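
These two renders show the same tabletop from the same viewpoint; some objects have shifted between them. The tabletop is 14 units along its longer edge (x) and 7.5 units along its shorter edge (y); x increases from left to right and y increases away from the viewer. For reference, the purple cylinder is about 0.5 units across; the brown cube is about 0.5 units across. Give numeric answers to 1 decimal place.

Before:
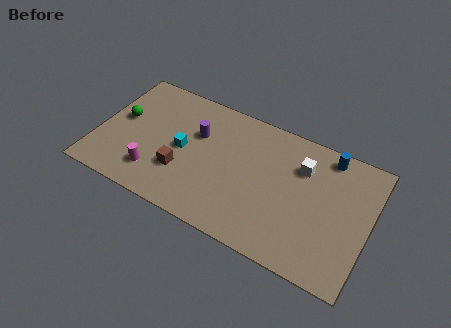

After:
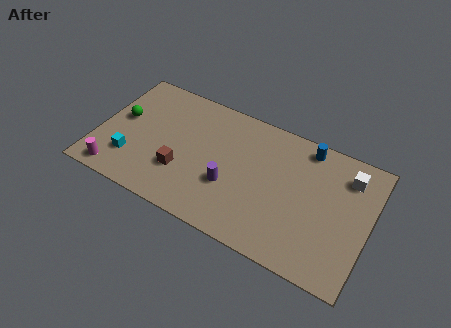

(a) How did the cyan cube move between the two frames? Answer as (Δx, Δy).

(-2.5, -1.7)

The cyan cube started near (4.4, 3.7) and ended near (1.9, 2.0).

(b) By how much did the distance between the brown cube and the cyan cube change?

+1.3

The distance was about 1.3 in the first image and 2.6 in the second, so they moved 1.3 units further apart.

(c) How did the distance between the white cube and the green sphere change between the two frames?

+2.3

They were about 9.4 units apart before and 11.7 after — 2.3 units further apart.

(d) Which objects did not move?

the brown cube and the green sphere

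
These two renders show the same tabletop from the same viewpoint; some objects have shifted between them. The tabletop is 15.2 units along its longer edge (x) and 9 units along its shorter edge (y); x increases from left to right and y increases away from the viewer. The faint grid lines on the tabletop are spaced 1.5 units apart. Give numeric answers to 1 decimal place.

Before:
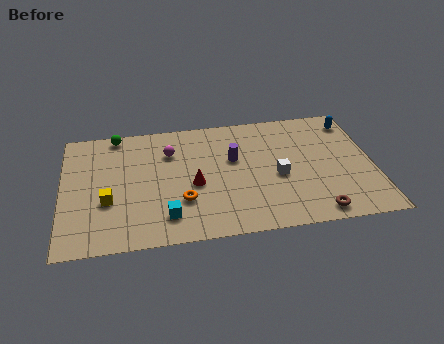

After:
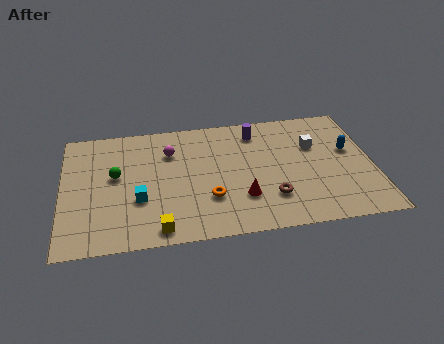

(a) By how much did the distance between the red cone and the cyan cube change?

+2.5

The distance was about 2.5 in the first image and 5.0 in the second, so they moved 2.5 units further apart.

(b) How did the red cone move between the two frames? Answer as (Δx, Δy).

(2.3, -1.3)

The red cone was at about (6.4, 3.9) and moved to about (8.7, 2.6).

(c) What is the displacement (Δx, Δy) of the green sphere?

(-0.1, -3.1)

The green sphere was at about (2.7, 8.2) and moved to about (2.6, 5.1).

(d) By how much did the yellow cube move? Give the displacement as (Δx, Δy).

(2.4, -2.3)

The yellow cube started near (2.2, 3.3) and ended near (4.6, 1.0).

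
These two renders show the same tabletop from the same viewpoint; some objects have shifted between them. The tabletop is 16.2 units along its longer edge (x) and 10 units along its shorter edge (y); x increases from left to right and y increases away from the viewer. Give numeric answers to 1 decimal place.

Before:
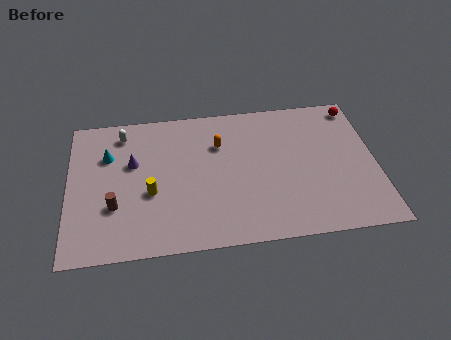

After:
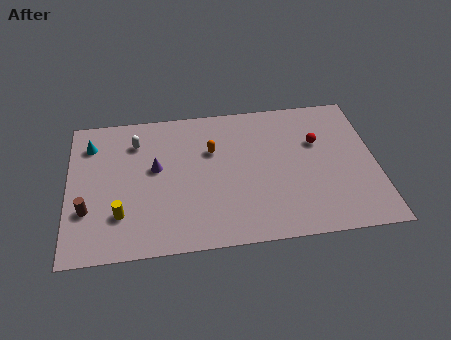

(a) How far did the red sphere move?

3.2

The red sphere was near (15.4, 8.8) before and (13.2, 6.5) after, so it travelled √(2.2² + 2.3²) ≈ 3.2 units.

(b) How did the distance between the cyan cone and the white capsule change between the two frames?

+0.7

Before: roughly 1.7 units apart; after: 2.4. That's 0.7 units further apart.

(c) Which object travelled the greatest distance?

the red sphere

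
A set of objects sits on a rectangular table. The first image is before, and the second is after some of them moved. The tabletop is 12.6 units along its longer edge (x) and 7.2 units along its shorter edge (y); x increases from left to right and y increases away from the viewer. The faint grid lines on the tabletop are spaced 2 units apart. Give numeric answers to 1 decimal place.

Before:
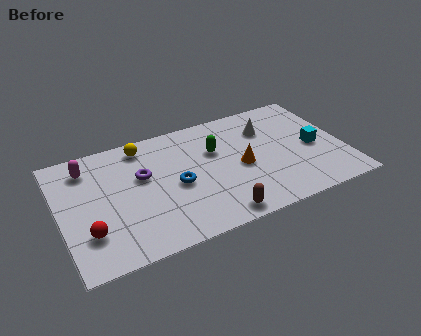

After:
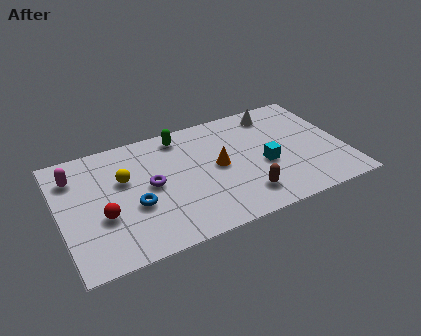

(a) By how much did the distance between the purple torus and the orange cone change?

-1.4

They were about 4.4 units apart before and 3.0 after — 1.4 units closer together.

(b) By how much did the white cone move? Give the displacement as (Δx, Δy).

(0.5, 0.9)

From the two frames, the white cone sits at roughly (9.4, 5.2) before and (9.9, 6.1) after.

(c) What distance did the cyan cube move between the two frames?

2.3

The cyan cube was near (11.3, 3.3) before and (9.0, 3.0) after, so it travelled √(2.3² + 0.3²) ≈ 2.3 units.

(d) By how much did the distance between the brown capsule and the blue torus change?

+2.0

Before: roughly 2.9 units apart; after: 4.9. That's 2.0 units further apart.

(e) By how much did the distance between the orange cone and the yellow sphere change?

-0.8

The distance was about 5.0 in the first image and 4.2 in the second, so they moved 0.8 units closer together.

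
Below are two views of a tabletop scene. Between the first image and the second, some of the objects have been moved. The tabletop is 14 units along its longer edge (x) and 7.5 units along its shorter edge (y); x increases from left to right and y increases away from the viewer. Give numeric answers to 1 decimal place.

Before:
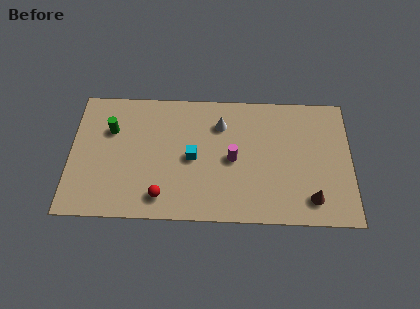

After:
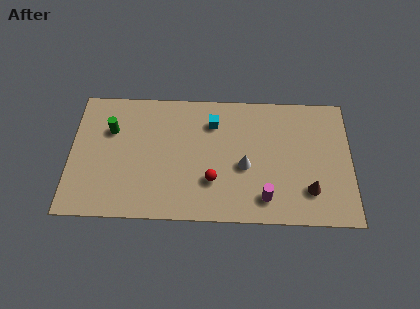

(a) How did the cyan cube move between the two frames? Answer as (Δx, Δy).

(1.0, 2.1)

The cyan cube started near (6.1, 3.6) and ended near (7.1, 5.7).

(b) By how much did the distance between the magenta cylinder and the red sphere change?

-1.4

They were about 4.2 units apart before and 2.8 after — 1.4 units closer together.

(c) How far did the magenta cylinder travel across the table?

2.7

The magenta cylinder moved from about (8.1, 3.6) to (9.7, 1.4), a distance of √(1.6² + 2.2²) ≈ 2.7.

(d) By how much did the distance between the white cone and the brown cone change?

-2.7

They were about 6.2 units apart before and 3.5 after — 2.7 units closer together.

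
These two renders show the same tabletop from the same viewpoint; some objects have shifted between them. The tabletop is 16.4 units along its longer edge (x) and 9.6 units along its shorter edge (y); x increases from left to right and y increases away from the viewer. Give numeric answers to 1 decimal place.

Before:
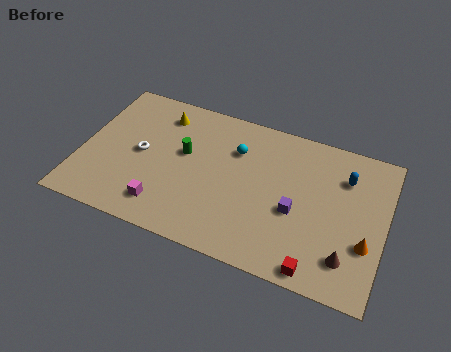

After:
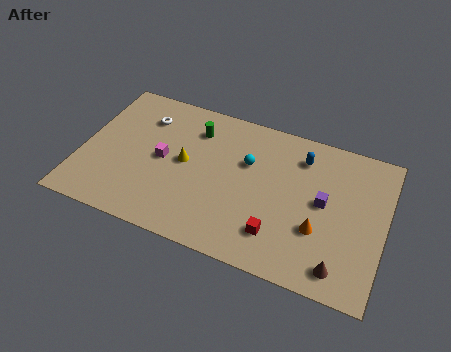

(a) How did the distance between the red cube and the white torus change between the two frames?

-1.3

Before: roughly 10.6 units apart; after: 9.3. That's 1.3 units closer together.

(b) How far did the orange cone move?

2.5

The orange cone was near (15.5, 3.3) before and (13.0, 3.3) after, so it travelled √(2.5² + 0.0²) ≈ 2.5 units.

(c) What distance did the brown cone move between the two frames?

0.8

From (14.6, 2.1) to (14.3, 1.4), the brown cone covered √(0.3² + 0.7²) ≈ 0.8 units.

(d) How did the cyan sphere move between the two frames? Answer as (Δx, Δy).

(0.7, -0.6)

The cyan sphere was at about (8.2, 6.8) and moved to about (8.9, 6.2).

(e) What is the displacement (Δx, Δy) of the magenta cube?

(-0.4, 3.0)

From the two frames, the magenta cube sits at roughly (4.8, 1.8) before and (4.4, 4.8) after.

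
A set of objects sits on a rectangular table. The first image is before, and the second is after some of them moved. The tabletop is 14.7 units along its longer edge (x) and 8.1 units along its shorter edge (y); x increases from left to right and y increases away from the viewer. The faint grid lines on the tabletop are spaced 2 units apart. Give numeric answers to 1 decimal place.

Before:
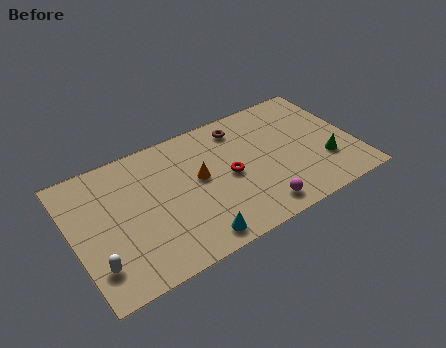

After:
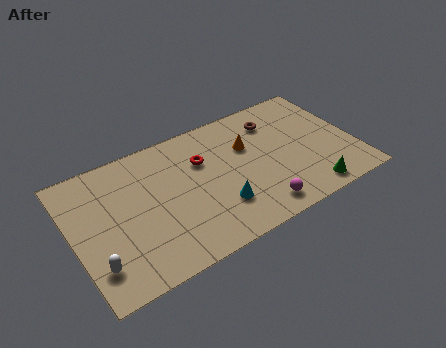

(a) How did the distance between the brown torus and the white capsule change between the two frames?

+1.4

Before: roughly 9.5 units apart; after: 10.9. That's 1.4 units further apart.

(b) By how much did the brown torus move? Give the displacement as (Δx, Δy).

(1.8, -0.4)

The brown torus started near (9.1, 6.7) and ended near (10.9, 6.3).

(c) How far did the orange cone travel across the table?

2.8

The orange cone was near (6.6, 4.5) before and (9.3, 5.3) after, so it travelled √(2.7² + 0.8²) ≈ 2.8 units.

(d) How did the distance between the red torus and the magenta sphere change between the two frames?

+2.0

The distance was about 2.9 in the first image and 4.9 in the second, so they moved 2.0 units further apart.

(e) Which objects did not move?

the white capsule and the magenta sphere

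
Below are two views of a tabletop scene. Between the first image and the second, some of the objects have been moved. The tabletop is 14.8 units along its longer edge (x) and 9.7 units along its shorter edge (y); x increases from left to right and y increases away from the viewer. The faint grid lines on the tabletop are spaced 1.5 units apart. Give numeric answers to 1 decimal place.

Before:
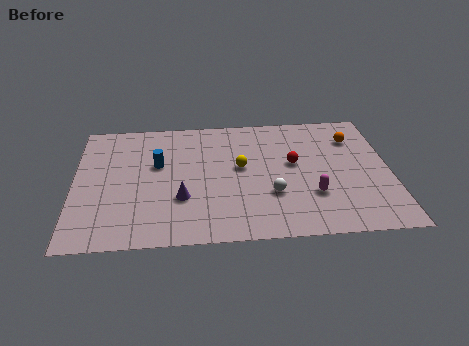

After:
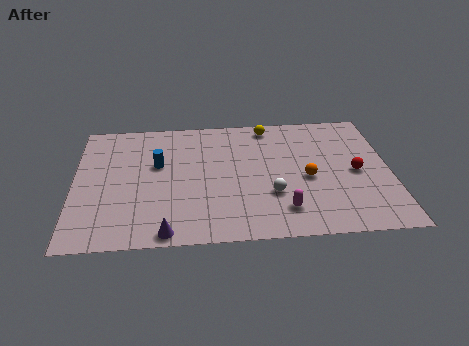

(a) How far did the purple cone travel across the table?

2.5

From (5.0, 3.2) to (4.3, 0.8), the purple cone covered √(0.7² + 2.4²) ≈ 2.5 units.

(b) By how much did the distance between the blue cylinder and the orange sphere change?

-2.2

They were about 9.4 units apart before and 7.2 after — 2.2 units closer together.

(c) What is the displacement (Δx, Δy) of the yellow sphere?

(1.4, 3.2)

The yellow sphere was at about (7.8, 5.4) and moved to about (9.2, 8.6).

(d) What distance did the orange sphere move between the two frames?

3.8

The orange sphere moved from about (13.2, 7.3) to (10.9, 4.3), a distance of √(2.3² + 3.0²) ≈ 3.8.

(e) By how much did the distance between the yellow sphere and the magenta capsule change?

+2.5

The distance was about 4.1 in the first image and 6.6 in the second, so they moved 2.5 units further apart.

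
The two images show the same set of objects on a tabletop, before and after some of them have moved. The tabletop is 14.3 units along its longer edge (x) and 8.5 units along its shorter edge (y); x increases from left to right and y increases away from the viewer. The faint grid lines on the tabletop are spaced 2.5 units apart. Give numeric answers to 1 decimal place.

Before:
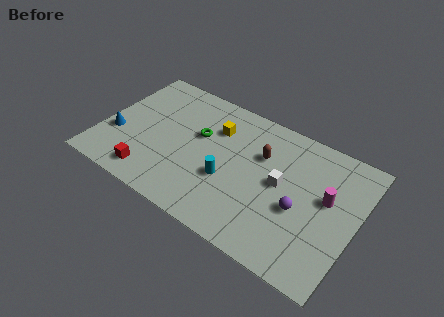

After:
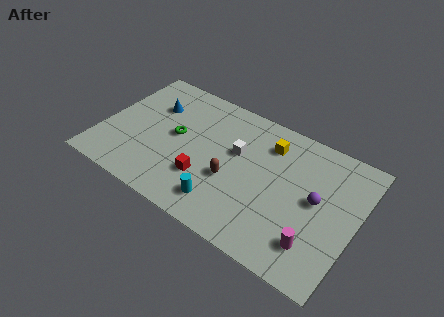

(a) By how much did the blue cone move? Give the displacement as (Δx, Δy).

(1.6, 2.9)

The blue cone started near (0.9, 3.0) and ended near (2.5, 5.9).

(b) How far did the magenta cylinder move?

3.0

The magenta cylinder moved from about (12.6, 4.9) to (12.4, 1.9), a distance of √(0.2² + 3.0²) ≈ 3.0.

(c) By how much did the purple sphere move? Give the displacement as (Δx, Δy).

(0.8, 1.0)

The purple sphere started near (11.3, 3.5) and ended near (12.1, 4.5).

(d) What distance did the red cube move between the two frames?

3.2

The red cube moved from about (3.2, 1.3) to (6.1, 2.6), a distance of √(2.9² + 1.3²) ≈ 3.2.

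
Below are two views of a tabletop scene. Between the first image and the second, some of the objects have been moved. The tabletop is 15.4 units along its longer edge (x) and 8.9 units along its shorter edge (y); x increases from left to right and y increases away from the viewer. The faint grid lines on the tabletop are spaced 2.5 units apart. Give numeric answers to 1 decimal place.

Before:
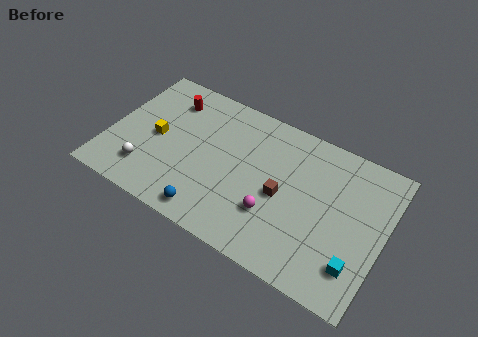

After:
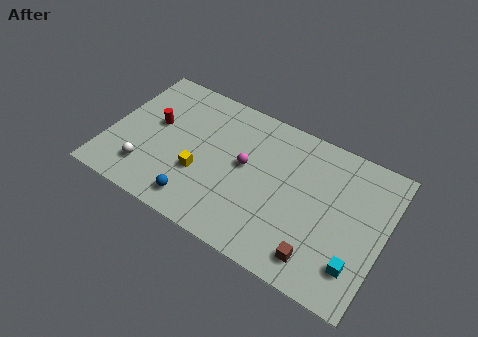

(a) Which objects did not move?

the cyan cube and the white sphere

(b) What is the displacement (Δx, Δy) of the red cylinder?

(-0.5, -1.9)

The red cylinder started near (2.9, 7.0) and ended near (2.4, 5.1).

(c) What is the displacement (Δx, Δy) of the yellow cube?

(2.7, -1.1)

The yellow cube started near (2.6, 4.3) and ended near (5.3, 3.2).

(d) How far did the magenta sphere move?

2.8

From (9.5, 2.8) to (7.6, 4.9), the magenta sphere covered √(1.9² + 2.1²) ≈ 2.8 units.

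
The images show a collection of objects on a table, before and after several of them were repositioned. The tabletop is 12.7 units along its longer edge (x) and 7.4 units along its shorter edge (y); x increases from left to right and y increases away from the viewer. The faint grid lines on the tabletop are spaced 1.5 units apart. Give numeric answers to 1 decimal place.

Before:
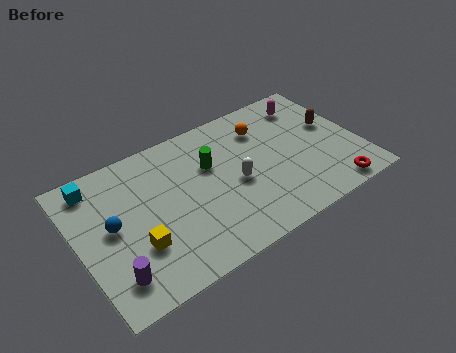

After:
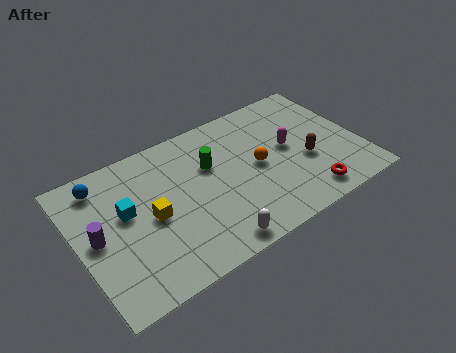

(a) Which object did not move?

the green cylinder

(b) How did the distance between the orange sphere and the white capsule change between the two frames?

+1.0

They were about 2.9 units apart before and 3.9 after — 1.0 units further apart.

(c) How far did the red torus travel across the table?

1.1

The red torus moved from about (11.0, 0.8) to (9.9, 1.1), a distance of √(1.1² + 0.3²) ≈ 1.1.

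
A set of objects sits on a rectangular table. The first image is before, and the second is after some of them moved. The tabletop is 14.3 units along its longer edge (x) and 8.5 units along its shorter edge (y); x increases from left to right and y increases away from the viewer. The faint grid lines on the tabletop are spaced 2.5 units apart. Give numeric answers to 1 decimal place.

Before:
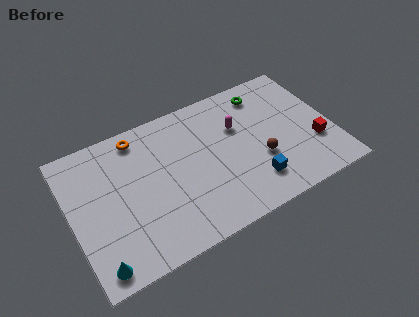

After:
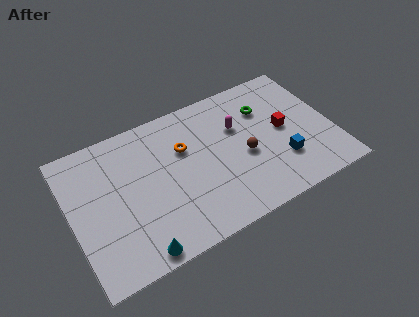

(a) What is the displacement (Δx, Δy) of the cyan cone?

(2.1, -0.2)

From the two frames, the cyan cone sits at roughly (1.0, 1.0) before and (3.1, 0.8) after.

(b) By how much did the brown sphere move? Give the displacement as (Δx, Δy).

(-0.8, 0.6)

From the two frames, the brown sphere sits at roughly (10.2, 3.1) before and (9.4, 3.7) after.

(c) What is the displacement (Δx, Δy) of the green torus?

(-0.1, -1.0)

The green torus was at about (11.0, 7.1) and moved to about (10.9, 6.1).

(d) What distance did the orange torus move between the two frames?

2.9

From (4.0, 7.4) to (6.3, 5.6), the orange torus covered √(2.3² + 1.8²) ≈ 2.9 units.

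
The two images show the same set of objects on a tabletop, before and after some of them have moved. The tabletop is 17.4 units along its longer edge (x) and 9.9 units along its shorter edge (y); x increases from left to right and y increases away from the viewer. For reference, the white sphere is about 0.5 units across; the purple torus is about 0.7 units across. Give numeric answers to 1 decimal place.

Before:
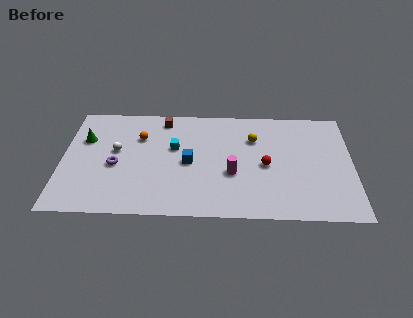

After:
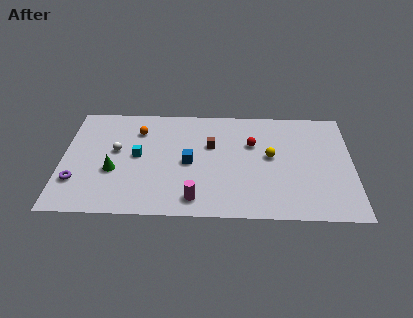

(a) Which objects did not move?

the blue cube and the white sphere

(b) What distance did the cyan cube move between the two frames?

2.3

The cyan cube moved from about (6.7, 6.0) to (4.5, 5.2), a distance of √(2.2² + 0.8²) ≈ 2.3.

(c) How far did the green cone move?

3.3

The green cone was near (1.3, 6.6) before and (3.1, 3.8) after, so it travelled √(1.8² + 2.8²) ≈ 3.3 units.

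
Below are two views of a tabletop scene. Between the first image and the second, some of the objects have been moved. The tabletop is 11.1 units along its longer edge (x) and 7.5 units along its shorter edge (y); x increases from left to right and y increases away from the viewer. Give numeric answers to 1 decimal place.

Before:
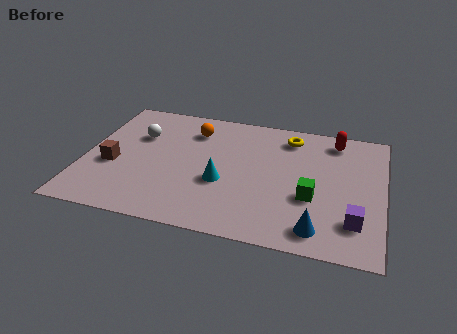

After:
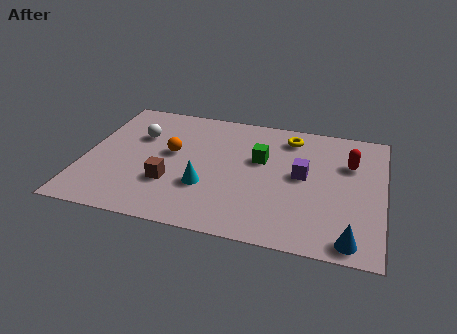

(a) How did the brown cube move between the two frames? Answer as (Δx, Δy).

(2.2, -0.6)

From the two frames, the brown cube sits at roughly (1.1, 3.0) before and (3.3, 2.4) after.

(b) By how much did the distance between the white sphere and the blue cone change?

+1.2

Before: roughly 7.9 units apart; after: 9.1. That's 1.2 units further apart.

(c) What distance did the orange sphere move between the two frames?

1.7

The orange sphere was near (3.9, 5.8) before and (3.2, 4.2) after, so it travelled √(0.7² + 1.6²) ≈ 1.7 units.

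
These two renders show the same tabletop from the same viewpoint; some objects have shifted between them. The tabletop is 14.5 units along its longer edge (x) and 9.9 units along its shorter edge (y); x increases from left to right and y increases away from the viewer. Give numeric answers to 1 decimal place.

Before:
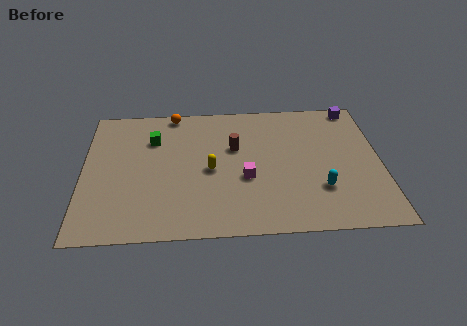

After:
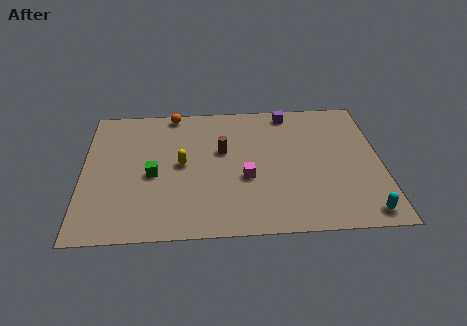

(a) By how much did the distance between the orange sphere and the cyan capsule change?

+2.7

The distance was about 9.4 in the first image and 12.1 in the second, so they moved 2.7 units further apart.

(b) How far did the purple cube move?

3.3

The purple cube was near (13.4, 9.0) before and (10.1, 8.8) after, so it travelled √(3.3² + 0.2²) ≈ 3.3 units.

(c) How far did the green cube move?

2.7

From (3.4, 7.1) to (3.4, 4.4), the green cube covered √(0.0² + 2.7²) ≈ 2.7 units.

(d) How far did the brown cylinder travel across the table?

0.6

The brown cylinder was near (7.4, 6.2) before and (6.8, 6.0) after, so it travelled √(0.6² + 0.2²) ≈ 0.6 units.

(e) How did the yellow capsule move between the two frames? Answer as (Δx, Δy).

(-1.4, 0.5)

The yellow capsule started near (6.2, 4.6) and ended near (4.8, 5.1).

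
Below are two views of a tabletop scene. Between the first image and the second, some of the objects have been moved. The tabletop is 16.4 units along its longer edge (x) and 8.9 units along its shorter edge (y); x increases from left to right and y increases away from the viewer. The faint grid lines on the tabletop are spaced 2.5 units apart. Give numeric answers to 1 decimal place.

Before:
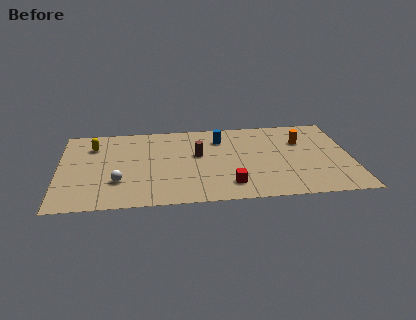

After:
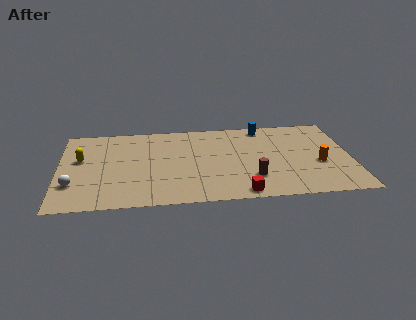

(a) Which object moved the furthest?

the brown cylinder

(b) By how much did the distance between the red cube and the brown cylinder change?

-2.1

They were about 3.8 units apart before and 1.7 after — 2.1 units closer together.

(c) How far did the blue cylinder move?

2.7

The blue cylinder was near (9.1, 6.8) before and (11.6, 7.9) after, so it travelled √(2.5² + 1.1²) ≈ 2.7 units.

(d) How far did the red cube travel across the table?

1.1

The red cube was near (9.5, 1.8) before and (10.1, 0.9) after, so it travelled √(0.6² + 0.9²) ≈ 1.1 units.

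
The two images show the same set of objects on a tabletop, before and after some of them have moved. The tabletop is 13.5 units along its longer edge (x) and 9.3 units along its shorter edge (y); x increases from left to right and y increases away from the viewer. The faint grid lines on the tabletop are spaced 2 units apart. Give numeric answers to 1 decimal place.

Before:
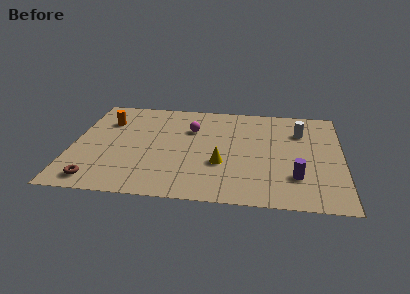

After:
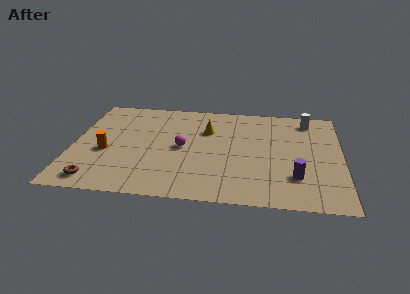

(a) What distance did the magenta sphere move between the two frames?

1.8

The magenta sphere moved from about (5.9, 6.4) to (5.5, 4.6), a distance of √(0.4² + 1.8²) ≈ 1.8.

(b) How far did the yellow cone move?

3.2

From (7.5, 3.3) to (6.7, 6.4), the yellow cone covered √(0.8² + 3.1²) ≈ 3.2 units.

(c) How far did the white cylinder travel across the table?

1.3

The white cylinder moved from about (11.4, 6.7) to (11.8, 7.9), a distance of √(0.4² + 1.2²) ≈ 1.3.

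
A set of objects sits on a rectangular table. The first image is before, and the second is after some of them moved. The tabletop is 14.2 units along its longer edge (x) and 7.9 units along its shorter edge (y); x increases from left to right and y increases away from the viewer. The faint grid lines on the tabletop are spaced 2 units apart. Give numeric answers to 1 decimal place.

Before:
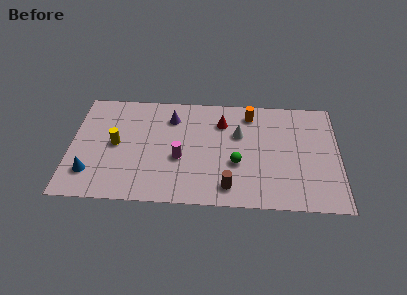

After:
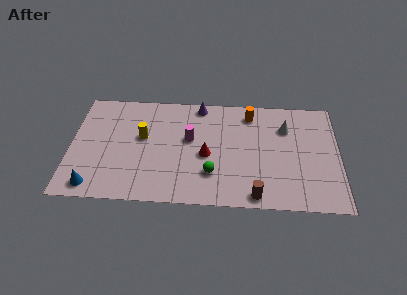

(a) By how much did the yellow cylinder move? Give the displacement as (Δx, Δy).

(1.4, 0.6)

The yellow cylinder was at about (2.4, 4.0) and moved to about (3.8, 4.6).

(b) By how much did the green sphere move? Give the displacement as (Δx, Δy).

(-1.3, -0.8)

The green sphere started near (8.8, 3.0) and ended near (7.5, 2.2).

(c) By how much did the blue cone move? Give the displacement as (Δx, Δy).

(0.2, -0.9)

The blue cone started near (1.1, 1.9) and ended near (1.3, 1.0).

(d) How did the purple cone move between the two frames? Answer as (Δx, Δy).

(1.5, 1.0)

From the two frames, the purple cone sits at roughly (5.3, 6.1) before and (6.8, 7.1) after.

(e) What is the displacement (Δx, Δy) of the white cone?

(2.5, 0.6)

From the two frames, the white cone sits at roughly (8.9, 5.1) before and (11.4, 5.7) after.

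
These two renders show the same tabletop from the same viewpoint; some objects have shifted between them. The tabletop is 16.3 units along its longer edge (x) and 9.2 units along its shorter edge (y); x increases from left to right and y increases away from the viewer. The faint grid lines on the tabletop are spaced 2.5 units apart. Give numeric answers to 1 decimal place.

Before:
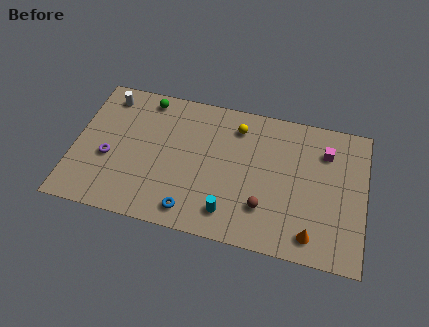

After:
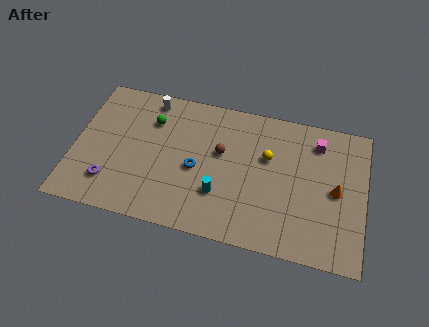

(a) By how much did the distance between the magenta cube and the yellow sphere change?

-1.9

The distance was about 5.0 in the first image and 3.1 in the second, so they moved 1.9 units closer together.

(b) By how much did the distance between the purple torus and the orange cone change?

+1.0

Before: roughly 11.7 units apart; after: 12.7. That's 1.0 units further apart.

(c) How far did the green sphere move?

1.5

From (3.8, 8.1) to (4.2, 6.7), the green sphere covered √(0.4² + 1.4²) ≈ 1.5 units.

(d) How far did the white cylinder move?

2.4

The white cylinder was near (1.6, 7.8) before and (4.0, 8.1) after, so it travelled √(2.4² + 0.3²) ≈ 2.4 units.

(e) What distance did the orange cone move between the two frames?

3.3

The orange cone moved from about (13.5, 1.4) to (14.7, 4.5), a distance of √(1.2² + 3.1²) ≈ 3.3.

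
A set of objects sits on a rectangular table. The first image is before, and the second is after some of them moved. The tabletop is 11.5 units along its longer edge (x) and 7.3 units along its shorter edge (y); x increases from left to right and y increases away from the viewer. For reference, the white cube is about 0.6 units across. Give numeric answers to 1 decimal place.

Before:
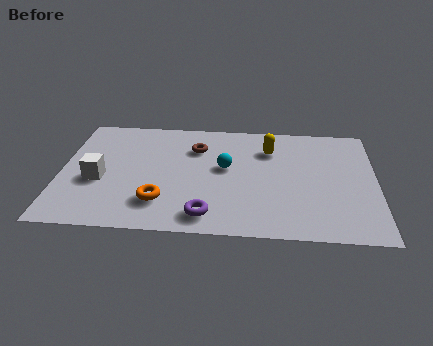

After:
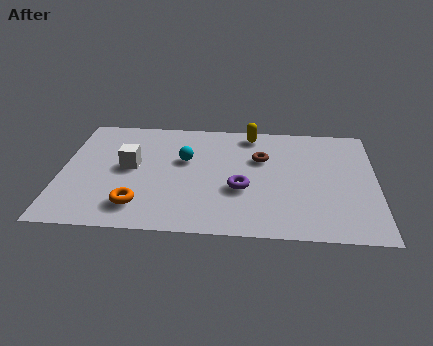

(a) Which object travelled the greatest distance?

the brown torus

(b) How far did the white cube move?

1.4

The white cube moved from about (1.4, 3.0) to (2.5, 3.9), a distance of √(1.1² + 0.9²) ≈ 1.4.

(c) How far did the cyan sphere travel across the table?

1.6

The cyan sphere moved from about (6.0, 4.1) to (4.5, 4.5), a distance of √(1.5² + 0.4²) ≈ 1.6.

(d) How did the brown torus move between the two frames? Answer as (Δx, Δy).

(2.4, -0.5)

From the two frames, the brown torus sits at roughly (4.9, 5.3) before and (7.3, 4.8) after.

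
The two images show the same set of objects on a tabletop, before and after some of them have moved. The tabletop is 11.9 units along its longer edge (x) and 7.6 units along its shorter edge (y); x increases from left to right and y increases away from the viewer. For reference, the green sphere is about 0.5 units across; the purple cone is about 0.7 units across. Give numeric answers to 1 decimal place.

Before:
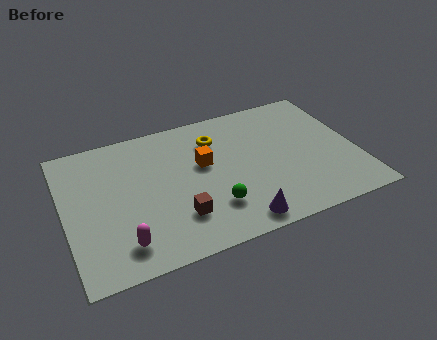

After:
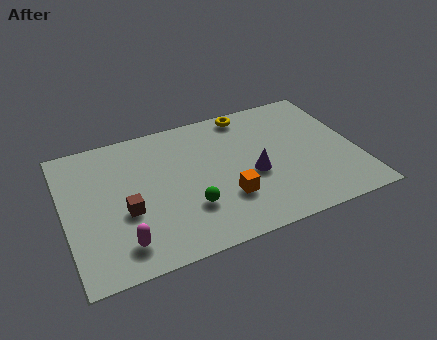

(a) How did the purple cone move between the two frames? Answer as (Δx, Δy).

(0.9, 2.3)

From the two frames, the purple cone sits at roughly (6.7, 0.9) before and (7.6, 3.2) after.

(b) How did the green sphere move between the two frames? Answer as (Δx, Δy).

(-0.9, 0.3)

The green sphere started near (5.8, 2.0) and ended near (4.9, 2.3).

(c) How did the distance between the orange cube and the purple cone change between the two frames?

-2.2

Before: roughly 3.7 units apart; after: 1.5. That's 2.2 units closer together.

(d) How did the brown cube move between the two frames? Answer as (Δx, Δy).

(-2.0, 1.0)

The brown cube was at about (4.4, 2.0) and moved to about (2.4, 3.0).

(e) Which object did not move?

the magenta capsule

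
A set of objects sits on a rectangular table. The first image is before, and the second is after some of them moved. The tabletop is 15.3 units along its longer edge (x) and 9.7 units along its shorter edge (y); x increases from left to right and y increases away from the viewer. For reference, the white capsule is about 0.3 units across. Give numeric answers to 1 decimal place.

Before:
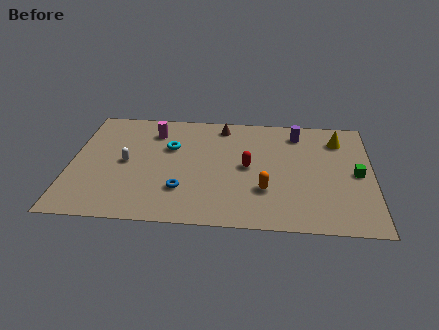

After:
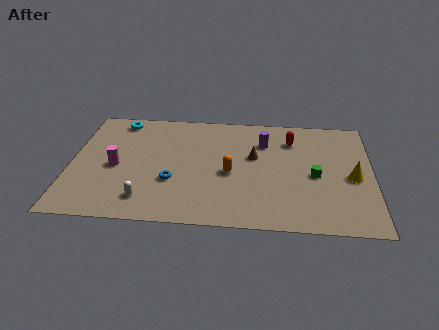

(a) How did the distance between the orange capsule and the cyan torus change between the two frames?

+1.3

The distance was about 5.9 in the first image and 7.2 in the second, so they moved 1.3 units further apart.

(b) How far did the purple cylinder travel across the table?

1.9

The purple cylinder was near (11.5, 8.0) before and (9.8, 7.1) after, so it travelled √(1.7² + 0.9²) ≈ 1.9 units.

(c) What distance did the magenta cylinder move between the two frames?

3.7

The magenta cylinder moved from about (4.1, 7.6) to (2.3, 4.4), a distance of √(1.8² + 3.2²) ≈ 3.7.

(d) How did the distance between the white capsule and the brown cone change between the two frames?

+0.7

Before: roughly 6.0 units apart; after: 6.7. That's 0.7 units further apart.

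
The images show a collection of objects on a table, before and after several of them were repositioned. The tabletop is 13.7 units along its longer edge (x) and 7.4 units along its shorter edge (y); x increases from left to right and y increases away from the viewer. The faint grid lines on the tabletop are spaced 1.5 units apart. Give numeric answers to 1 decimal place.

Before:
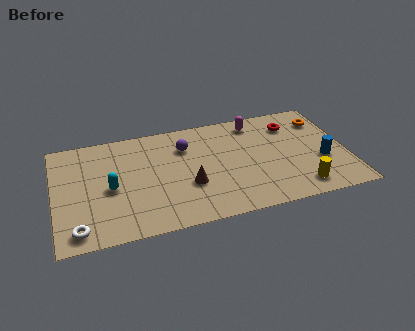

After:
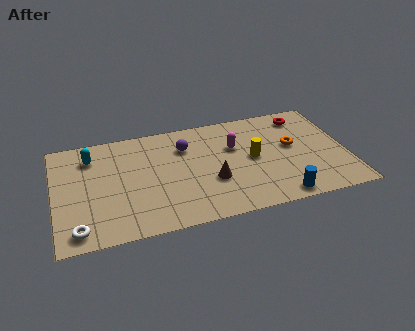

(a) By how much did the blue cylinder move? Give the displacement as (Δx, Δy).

(-2.2, -2.0)

The blue cylinder was at about (12.5, 2.8) and moved to about (10.3, 0.8).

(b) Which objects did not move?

the purple sphere and the white torus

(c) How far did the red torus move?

0.8

The red torus moved from about (11.3, 5.7) to (11.9, 6.2), a distance of √(0.6² + 0.5²) ≈ 0.8.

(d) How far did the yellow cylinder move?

3.3

The yellow cylinder moved from about (11.3, 1.2) to (9.3, 3.8), a distance of √(2.0² + 2.6²) ≈ 3.3.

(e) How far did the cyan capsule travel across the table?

2.5

From (2.6, 3.4) to (1.8, 5.8), the cyan capsule covered √(0.8² + 2.4²) ≈ 2.5 units.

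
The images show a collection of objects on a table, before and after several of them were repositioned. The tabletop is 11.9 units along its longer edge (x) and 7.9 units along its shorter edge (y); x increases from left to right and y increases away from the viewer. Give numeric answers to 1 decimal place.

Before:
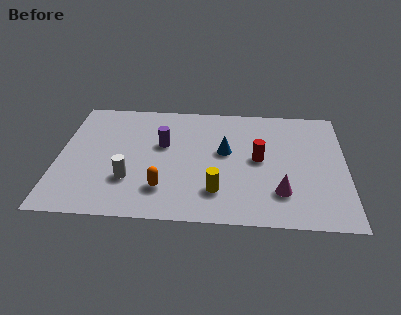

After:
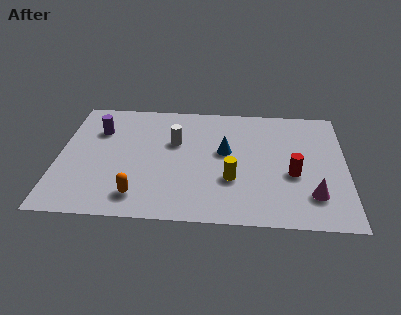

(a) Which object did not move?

the blue cone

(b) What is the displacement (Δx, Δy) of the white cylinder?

(1.8, 2.6)

The white cylinder started near (3.0, 2.4) and ended near (4.8, 5.0).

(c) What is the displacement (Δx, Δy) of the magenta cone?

(1.3, -0.1)

The magenta cone started near (9.2, 2.0) and ended near (10.5, 1.9).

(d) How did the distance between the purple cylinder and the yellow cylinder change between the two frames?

+2.6

Before: roughly 3.7 units apart; after: 6.3. That's 2.6 units further apart.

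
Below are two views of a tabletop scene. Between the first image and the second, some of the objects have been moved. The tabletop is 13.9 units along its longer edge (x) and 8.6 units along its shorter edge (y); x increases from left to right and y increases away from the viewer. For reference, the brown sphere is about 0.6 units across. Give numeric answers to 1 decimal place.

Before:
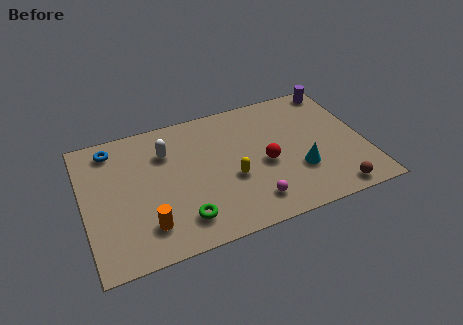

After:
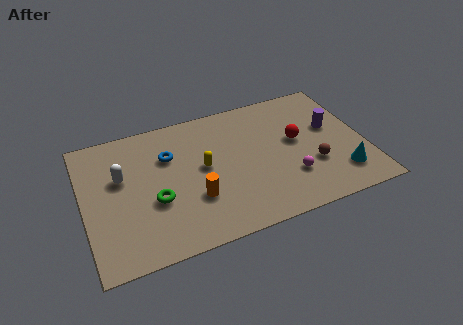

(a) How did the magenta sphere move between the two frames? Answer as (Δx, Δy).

(2.0, 0.9)

From the two frames, the magenta sphere sits at roughly (8.0, 1.6) before and (10.0, 2.5) after.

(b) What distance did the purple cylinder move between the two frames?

2.7

The purple cylinder was near (13.0, 7.7) before and (12.4, 5.1) after, so it travelled √(0.6² + 2.6²) ≈ 2.7 units.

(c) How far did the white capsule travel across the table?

2.5

The white capsule was near (4.2, 6.2) before and (1.9, 5.3) after, so it travelled √(2.3² + 0.9²) ≈ 2.5 units.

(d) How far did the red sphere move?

2.0

The red sphere was near (8.9, 3.8) before and (10.6, 4.8) after, so it travelled √(1.7² + 1.0²) ≈ 2.0 units.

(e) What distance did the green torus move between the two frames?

2.0

The green torus was near (4.6, 1.7) before and (3.4, 3.3) after, so it travelled √(1.2² + 1.6²) ≈ 2.0 units.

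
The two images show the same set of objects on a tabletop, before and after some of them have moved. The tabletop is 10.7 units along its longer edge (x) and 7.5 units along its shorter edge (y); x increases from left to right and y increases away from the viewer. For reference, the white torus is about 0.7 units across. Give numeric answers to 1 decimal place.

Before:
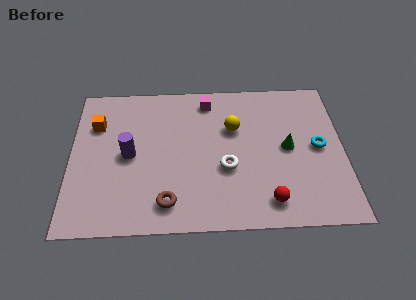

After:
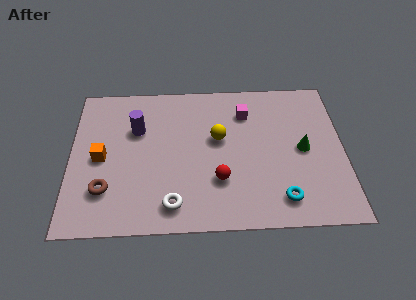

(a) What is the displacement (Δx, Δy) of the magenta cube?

(1.5, -0.7)

The magenta cube was at about (5.4, 6.4) and moved to about (6.9, 5.7).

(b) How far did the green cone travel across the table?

0.6

The green cone moved from about (8.5, 3.8) to (9.1, 3.7), a distance of √(0.6² + 0.1²) ≈ 0.6.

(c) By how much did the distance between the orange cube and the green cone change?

+0.3

They were about 7.6 units apart before and 7.9 after — 0.3 units further apart.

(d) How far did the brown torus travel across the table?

2.5

The brown torus was near (3.8, 1.3) before and (1.4, 2.0) after, so it travelled √(2.4² + 0.7²) ≈ 2.5 units.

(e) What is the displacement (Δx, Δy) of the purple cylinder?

(0.3, 1.3)

The purple cylinder was at about (2.3, 3.7) and moved to about (2.6, 5.0).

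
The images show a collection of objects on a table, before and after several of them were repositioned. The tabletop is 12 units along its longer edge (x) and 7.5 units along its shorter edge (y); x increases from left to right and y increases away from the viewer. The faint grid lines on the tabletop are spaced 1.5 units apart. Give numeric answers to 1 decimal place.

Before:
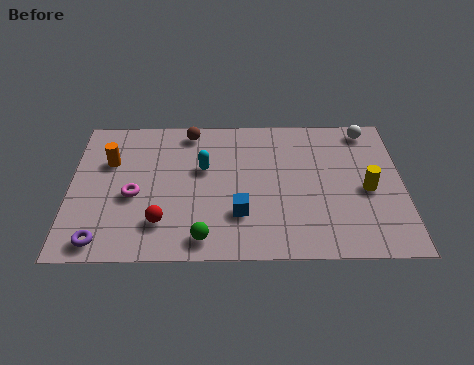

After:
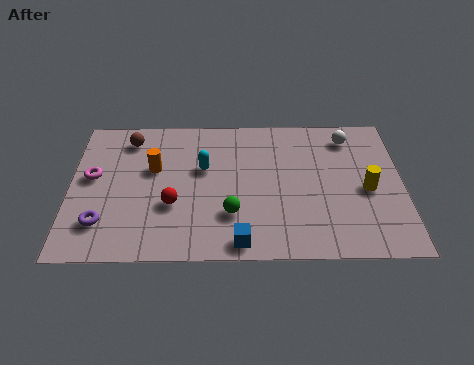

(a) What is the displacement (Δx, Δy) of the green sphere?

(1.0, 1.2)

The green sphere started near (4.8, 1.0) and ended near (5.8, 2.2).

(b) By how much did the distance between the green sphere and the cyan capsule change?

-1.0

The distance was about 3.6 in the first image and 2.6 in the second, so they moved 1.0 units closer together.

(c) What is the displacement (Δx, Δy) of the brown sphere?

(-2.2, -0.4)

The brown sphere was at about (4.3, 6.6) and moved to about (2.1, 6.2).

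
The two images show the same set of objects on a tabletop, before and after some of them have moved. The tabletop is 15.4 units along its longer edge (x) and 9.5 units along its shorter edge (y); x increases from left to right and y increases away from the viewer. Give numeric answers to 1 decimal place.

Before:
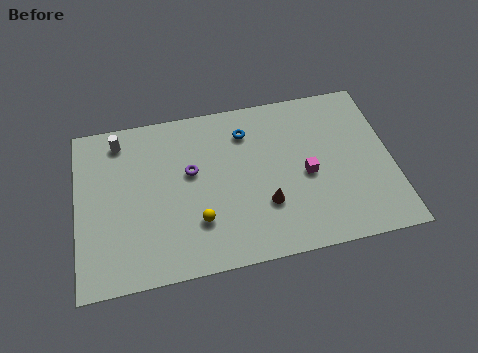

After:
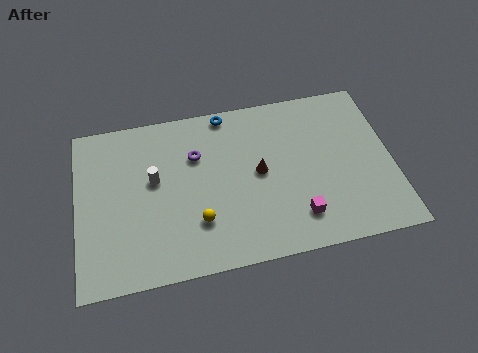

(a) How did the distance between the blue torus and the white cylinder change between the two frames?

-1.3

Before: roughly 6.2 units apart; after: 4.9. That's 1.3 units closer together.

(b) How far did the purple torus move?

0.9

From (5.6, 5.6) to (5.9, 6.5), the purple torus covered √(0.3² + 0.9²) ≈ 0.9 units.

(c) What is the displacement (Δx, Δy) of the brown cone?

(-0.2, 1.9)

The brown cone started near (9.1, 3.0) and ended near (8.9, 4.9).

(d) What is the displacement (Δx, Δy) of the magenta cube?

(-0.6, -2.3)

The magenta cube started near (11.2, 4.3) and ended near (10.6, 2.0).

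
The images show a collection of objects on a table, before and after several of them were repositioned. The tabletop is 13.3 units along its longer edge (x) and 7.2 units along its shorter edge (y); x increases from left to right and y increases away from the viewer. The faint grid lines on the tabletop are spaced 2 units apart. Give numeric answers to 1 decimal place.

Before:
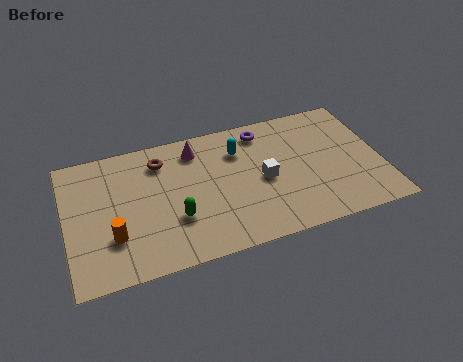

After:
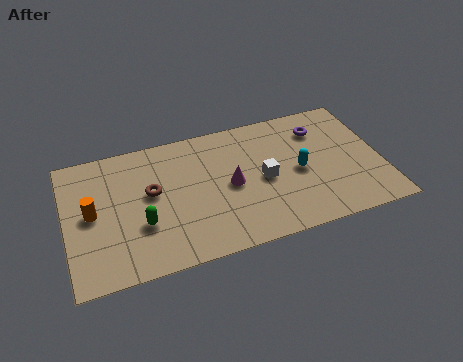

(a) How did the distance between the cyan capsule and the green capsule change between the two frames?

+2.7

They were about 4.1 units apart before and 6.8 after — 2.7 units further apart.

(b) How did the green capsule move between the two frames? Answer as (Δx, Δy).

(-1.4, 0.1)

From the two frames, the green capsule sits at roughly (4.5, 2.4) before and (3.1, 2.5) after.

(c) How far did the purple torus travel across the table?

2.5

From (8.5, 6.1) to (10.9, 5.5), the purple torus covered √(2.4² + 0.6²) ≈ 2.5 units.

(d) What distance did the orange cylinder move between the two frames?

1.7

The orange cylinder moved from about (1.9, 2.2) to (1.1, 3.7), a distance of √(0.8² + 1.5²) ≈ 1.7.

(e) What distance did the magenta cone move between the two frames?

2.7

From (5.6, 5.9) to (6.9, 3.5), the magenta cone covered √(1.3² + 2.4²) ≈ 2.7 units.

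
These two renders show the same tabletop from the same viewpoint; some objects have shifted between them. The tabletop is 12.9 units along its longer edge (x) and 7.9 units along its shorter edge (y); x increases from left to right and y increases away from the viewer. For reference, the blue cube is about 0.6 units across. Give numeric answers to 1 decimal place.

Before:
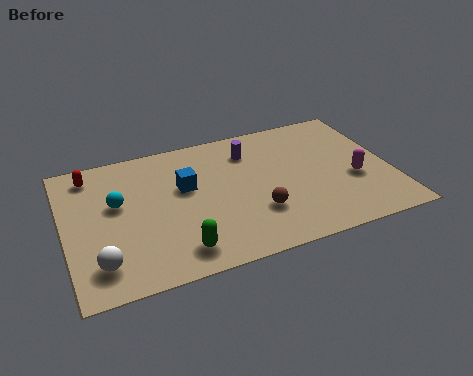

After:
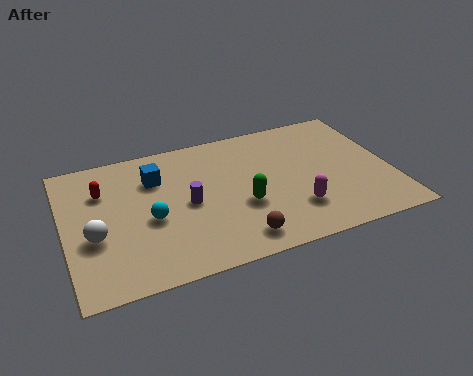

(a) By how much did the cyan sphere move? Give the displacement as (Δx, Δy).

(1.2, -1.3)

The cyan sphere started near (2.1, 4.7) and ended near (3.3, 3.4).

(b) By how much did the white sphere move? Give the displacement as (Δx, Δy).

(-0.1, 1.5)

From the two frames, the white sphere sits at roughly (1.2, 1.6) before and (1.1, 3.1) after.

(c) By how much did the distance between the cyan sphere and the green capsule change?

-0.4

Before: roughly 4.0 units apart; after: 3.6. That's 0.4 units closer together.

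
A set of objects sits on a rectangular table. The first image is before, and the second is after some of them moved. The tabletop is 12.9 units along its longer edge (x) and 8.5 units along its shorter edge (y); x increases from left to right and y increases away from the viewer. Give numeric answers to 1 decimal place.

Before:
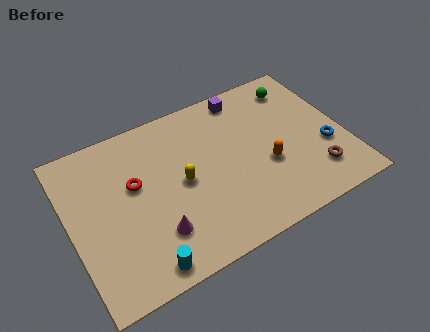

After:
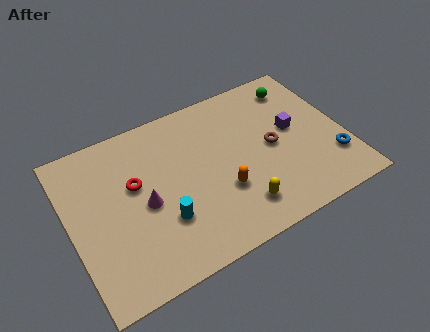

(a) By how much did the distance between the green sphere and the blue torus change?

+0.8

They were about 4.0 units apart before and 4.8 after — 0.8 units further apart.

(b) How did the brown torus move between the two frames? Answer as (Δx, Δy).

(-1.7, 2.3)

The brown torus was at about (11.2, 1.9) and moved to about (9.5, 4.2).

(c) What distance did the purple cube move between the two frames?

3.4

From (8.7, 7.5) to (10.6, 4.7), the purple cube covered √(1.9² + 2.8²) ≈ 3.4 units.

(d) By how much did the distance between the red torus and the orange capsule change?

-1.9

Before: roughly 6.3 units apart; after: 4.4. That's 1.9 units closer together.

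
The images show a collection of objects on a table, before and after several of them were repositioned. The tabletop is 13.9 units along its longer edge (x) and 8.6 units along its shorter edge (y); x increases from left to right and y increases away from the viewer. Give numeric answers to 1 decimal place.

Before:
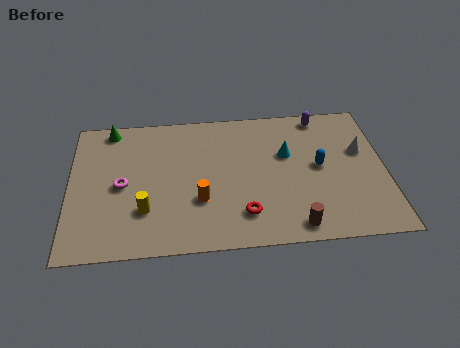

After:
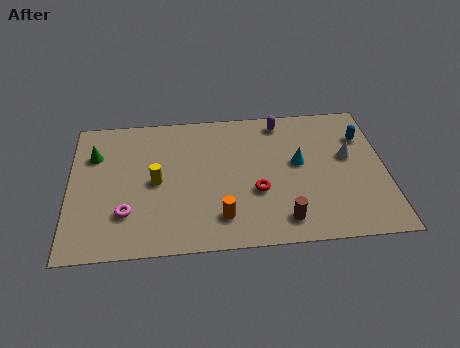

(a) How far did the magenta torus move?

1.7

The magenta torus was near (2.3, 4.1) before and (2.5, 2.4) after, so it travelled √(0.2² + 1.7²) ≈ 1.7 units.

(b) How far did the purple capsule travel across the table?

1.8

From (11.2, 7.7) to (9.4, 7.5), the purple capsule covered √(1.8² + 0.2²) ≈ 1.8 units.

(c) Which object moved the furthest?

the blue capsule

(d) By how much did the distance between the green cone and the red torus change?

-0.5

They were about 8.2 units apart before and 7.7 after — 0.5 units closer together.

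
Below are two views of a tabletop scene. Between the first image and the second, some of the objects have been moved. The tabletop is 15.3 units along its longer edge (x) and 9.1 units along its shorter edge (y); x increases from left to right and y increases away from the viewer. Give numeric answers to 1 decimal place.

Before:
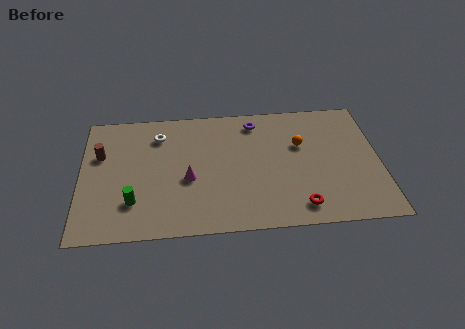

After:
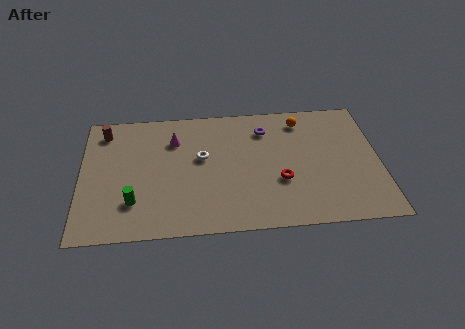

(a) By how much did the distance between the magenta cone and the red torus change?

+0.3

The distance was about 6.1 in the first image and 6.4 in the second, so they moved 0.3 units further apart.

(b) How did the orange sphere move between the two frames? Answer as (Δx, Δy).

(0.1, 1.8)

The orange sphere was at about (11.3, 5.8) and moved to about (11.4, 7.6).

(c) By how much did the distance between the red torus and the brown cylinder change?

-1.1

Before: roughly 11.1 units apart; after: 10.0. That's 1.1 units closer together.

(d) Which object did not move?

the green cylinder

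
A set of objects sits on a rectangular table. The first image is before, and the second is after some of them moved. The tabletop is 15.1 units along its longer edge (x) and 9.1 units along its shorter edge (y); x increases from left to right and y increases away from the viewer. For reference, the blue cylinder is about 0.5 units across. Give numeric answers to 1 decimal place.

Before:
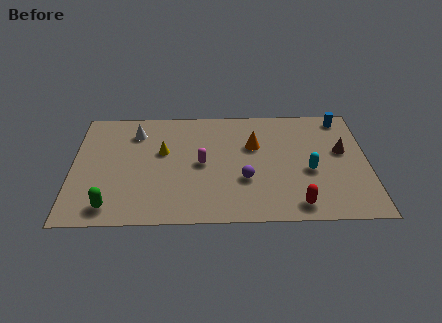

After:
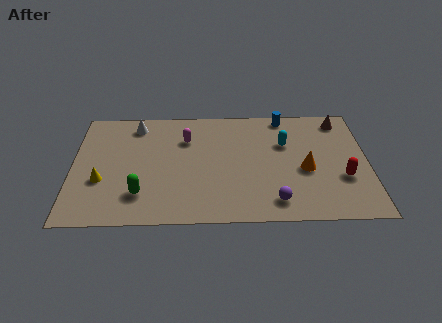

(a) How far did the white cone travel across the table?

0.6

From (3.2, 7.1) to (3.2, 7.7), the white cone covered √(0.0² + 0.6²) ≈ 0.6 units.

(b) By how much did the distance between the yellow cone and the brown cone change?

+3.9

They were about 9.2 units apart before and 13.1 after — 3.9 units further apart.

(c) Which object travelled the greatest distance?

the yellow cone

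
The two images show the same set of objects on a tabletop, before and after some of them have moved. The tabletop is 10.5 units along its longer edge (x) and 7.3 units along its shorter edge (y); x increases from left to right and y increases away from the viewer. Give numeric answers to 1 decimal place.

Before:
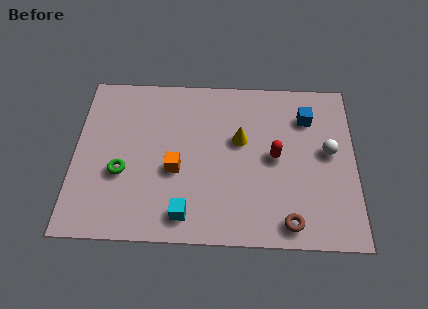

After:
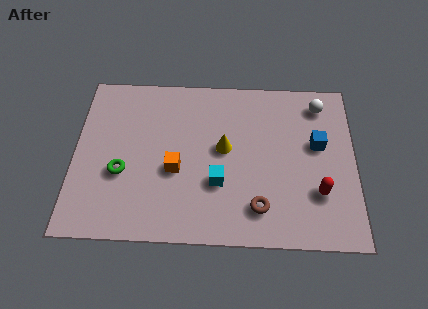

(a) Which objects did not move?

the green torus and the orange cube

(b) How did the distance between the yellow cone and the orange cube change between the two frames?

-0.7

The distance was about 2.8 in the first image and 2.1 in the second, so they moved 0.7 units closer together.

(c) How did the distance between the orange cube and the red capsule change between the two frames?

+1.6

They were about 3.8 units apart before and 5.4 after — 1.6 units further apart.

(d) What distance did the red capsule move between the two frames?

2.2

From (7.5, 3.7) to (9.1, 2.2), the red capsule covered √(1.6² + 1.5²) ≈ 2.2 units.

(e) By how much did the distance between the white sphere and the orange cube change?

+0.4

They were about 5.8 units apart before and 6.2 after — 0.4 units further apart.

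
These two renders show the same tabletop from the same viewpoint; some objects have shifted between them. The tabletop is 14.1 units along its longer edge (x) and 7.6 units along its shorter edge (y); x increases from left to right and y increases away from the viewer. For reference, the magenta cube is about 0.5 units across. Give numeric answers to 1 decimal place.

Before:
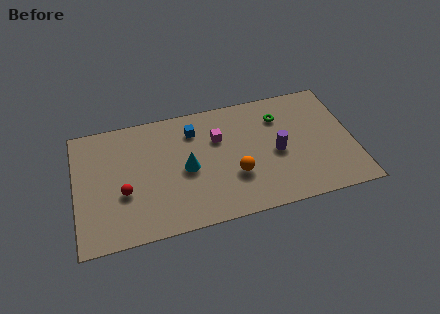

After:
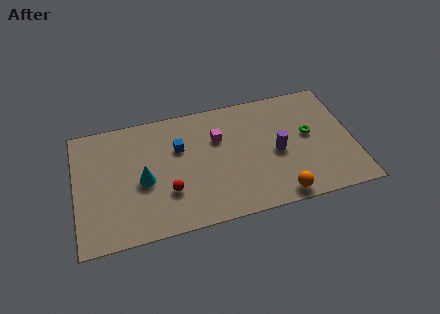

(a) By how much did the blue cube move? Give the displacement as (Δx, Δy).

(-0.8, -0.9)

The blue cube started near (6.1, 5.9) and ended near (5.3, 5.0).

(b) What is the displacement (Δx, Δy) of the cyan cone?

(-2.2, -0.2)

From the two frames, the cyan cone sits at roughly (5.6, 3.6) before and (3.4, 3.4) after.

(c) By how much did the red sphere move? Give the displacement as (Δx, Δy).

(2.2, -0.5)

From the two frames, the red sphere sits at roughly (2.4, 2.9) before and (4.6, 2.4) after.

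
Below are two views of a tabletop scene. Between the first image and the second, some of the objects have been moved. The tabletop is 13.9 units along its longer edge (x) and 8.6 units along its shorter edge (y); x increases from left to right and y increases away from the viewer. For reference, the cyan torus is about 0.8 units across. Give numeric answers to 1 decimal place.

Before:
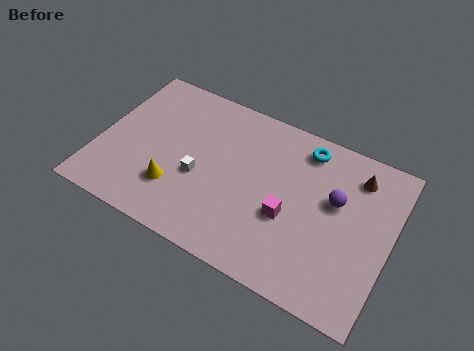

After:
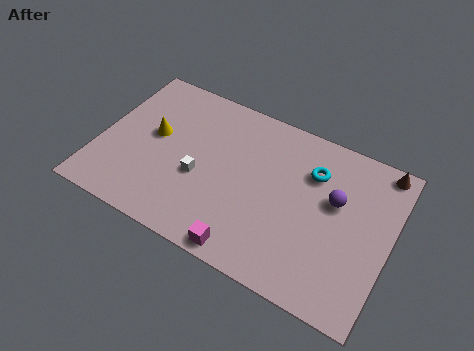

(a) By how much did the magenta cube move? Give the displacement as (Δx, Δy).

(-1.6, -2.6)

The magenta cube was at about (9.2, 3.4) and moved to about (7.6, 0.8).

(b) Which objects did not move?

the purple sphere and the white cube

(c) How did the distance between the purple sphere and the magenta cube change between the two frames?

+3.0

Before: roughly 2.7 units apart; after: 5.7. That's 3.0 units further apart.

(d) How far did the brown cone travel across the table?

1.4

The brown cone was near (12.0, 6.9) before and (13.1, 7.8) after, so it travelled √(1.1² + 0.9²) ≈ 1.4 units.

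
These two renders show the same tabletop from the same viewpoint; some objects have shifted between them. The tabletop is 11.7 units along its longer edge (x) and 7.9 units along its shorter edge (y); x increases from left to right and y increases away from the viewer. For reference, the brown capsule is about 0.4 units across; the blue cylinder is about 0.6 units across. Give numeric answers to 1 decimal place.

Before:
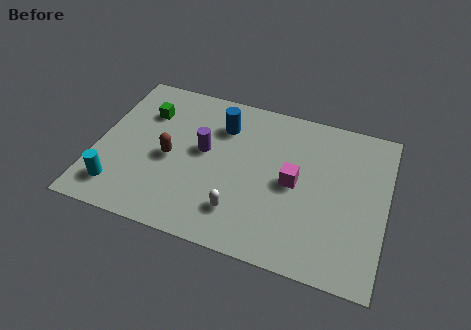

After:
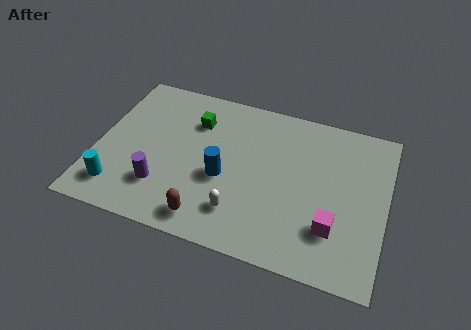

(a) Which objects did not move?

the white capsule and the cyan cylinder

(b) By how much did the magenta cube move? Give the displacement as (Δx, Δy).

(1.7, -1.7)

The magenta cube started near (8.0, 3.9) and ended near (9.7, 2.2).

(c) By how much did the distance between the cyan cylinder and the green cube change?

+0.8

The distance was about 4.3 in the first image and 5.1 in the second, so they moved 0.8 units further apart.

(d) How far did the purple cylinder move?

2.7

The purple cylinder was near (4.3, 4.4) before and (2.8, 2.1) after, so it travelled √(1.5² + 2.3²) ≈ 2.7 units.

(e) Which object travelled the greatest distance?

the brown capsule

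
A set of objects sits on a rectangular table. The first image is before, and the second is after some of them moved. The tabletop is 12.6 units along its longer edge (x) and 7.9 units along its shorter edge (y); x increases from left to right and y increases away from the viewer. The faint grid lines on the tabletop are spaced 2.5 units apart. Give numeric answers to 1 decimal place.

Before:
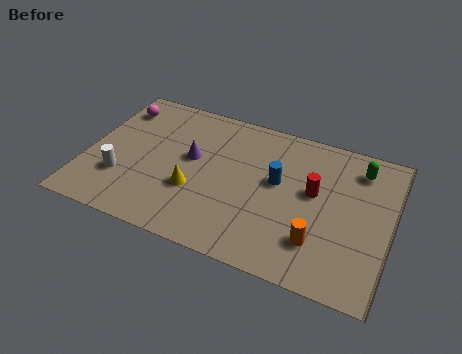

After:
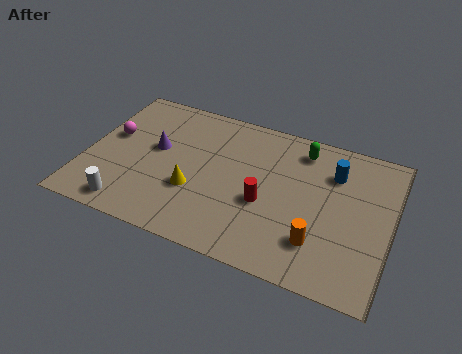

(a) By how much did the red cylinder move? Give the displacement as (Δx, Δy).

(-1.9, -1.3)

From the two frames, the red cylinder sits at roughly (9.4, 4.5) before and (7.5, 3.2) after.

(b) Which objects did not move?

the yellow cone and the orange cylinder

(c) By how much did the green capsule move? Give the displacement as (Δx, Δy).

(-2.4, 0.2)

The green capsule was at about (11.1, 6.4) and moved to about (8.7, 6.6).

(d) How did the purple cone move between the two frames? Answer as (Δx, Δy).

(-1.5, 0.0)

From the two frames, the purple cone sits at roughly (4.3, 4.5) before and (2.8, 4.5) after.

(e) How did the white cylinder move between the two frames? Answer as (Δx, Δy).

(0.5, -1.4)

The white cylinder started near (1.6, 2.4) and ended near (2.1, 1.0).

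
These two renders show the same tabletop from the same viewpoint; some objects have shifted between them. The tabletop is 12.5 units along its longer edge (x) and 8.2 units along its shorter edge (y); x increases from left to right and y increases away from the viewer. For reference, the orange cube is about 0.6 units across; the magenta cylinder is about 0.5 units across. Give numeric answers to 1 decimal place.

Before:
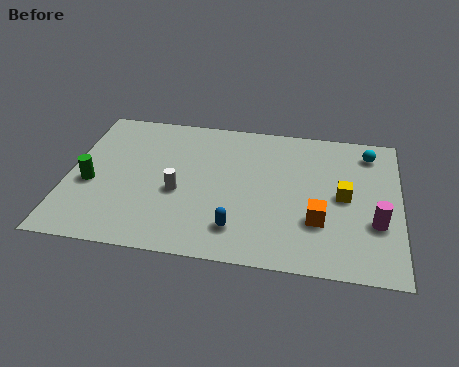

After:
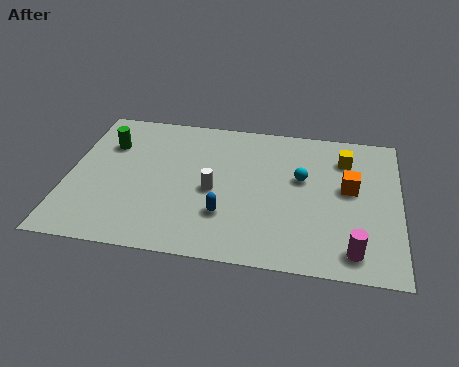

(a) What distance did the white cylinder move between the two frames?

1.3

The white cylinder moved from about (4.2, 3.4) to (5.5, 3.7), a distance of √(1.3² + 0.3²) ≈ 1.3.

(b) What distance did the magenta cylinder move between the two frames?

1.8

The magenta cylinder moved from about (11.6, 2.8) to (10.8, 1.2), a distance of √(0.8² + 1.6²) ≈ 1.8.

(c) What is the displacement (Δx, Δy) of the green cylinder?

(0.5, 2.4)

The green cylinder was at about (0.9, 3.4) and moved to about (1.4, 5.8).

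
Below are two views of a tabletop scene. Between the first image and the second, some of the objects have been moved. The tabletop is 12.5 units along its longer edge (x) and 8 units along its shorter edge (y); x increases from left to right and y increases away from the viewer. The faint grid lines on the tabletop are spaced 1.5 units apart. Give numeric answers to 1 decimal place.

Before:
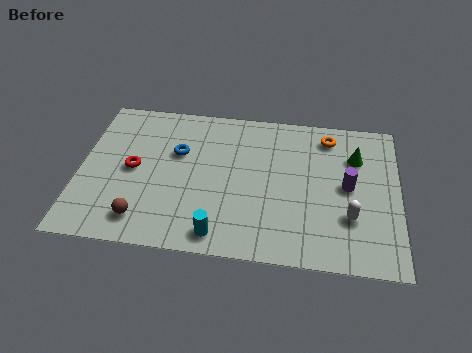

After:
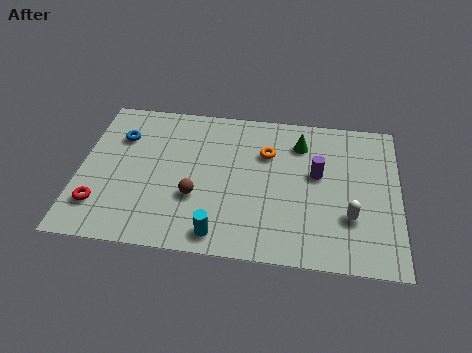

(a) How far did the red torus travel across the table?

2.4

The red torus moved from about (2.1, 4.0) to (0.9, 1.9), a distance of √(1.2² + 2.1²) ≈ 2.4.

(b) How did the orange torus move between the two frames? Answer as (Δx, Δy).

(-2.4, -1.2)

The orange torus started near (9.7, 6.7) and ended near (7.3, 5.5).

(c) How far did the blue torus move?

2.4

The blue torus moved from about (3.8, 5.1) to (1.5, 5.7), a distance of √(2.3² + 0.6²) ≈ 2.4.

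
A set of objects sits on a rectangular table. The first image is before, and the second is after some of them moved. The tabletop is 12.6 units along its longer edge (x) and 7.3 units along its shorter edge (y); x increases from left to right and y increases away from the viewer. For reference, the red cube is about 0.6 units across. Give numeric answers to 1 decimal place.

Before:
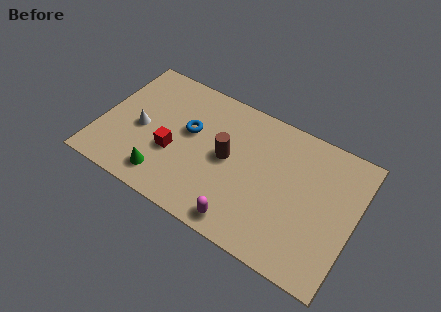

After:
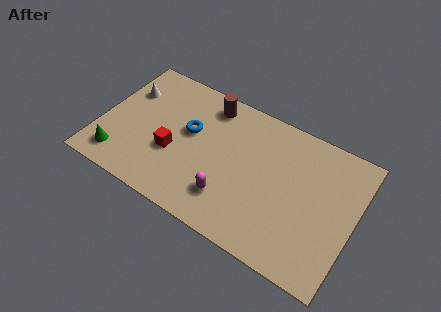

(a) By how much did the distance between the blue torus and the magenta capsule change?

-1.2

They were about 4.7 units apart before and 3.5 after — 1.2 units closer together.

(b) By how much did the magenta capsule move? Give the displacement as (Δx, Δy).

(-0.8, 0.9)

From the two frames, the magenta capsule sits at roughly (7.5, 0.9) before and (6.7, 1.8) after.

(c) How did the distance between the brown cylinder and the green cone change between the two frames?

+2.4

Before: roughly 3.8 units apart; after: 6.2. That's 2.4 units further apart.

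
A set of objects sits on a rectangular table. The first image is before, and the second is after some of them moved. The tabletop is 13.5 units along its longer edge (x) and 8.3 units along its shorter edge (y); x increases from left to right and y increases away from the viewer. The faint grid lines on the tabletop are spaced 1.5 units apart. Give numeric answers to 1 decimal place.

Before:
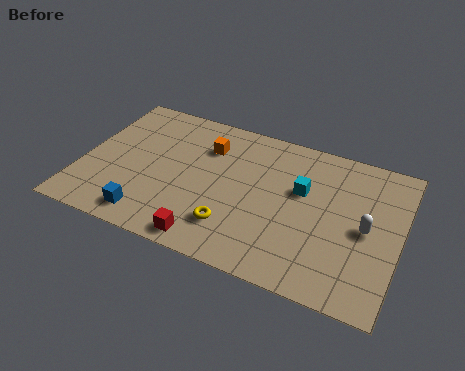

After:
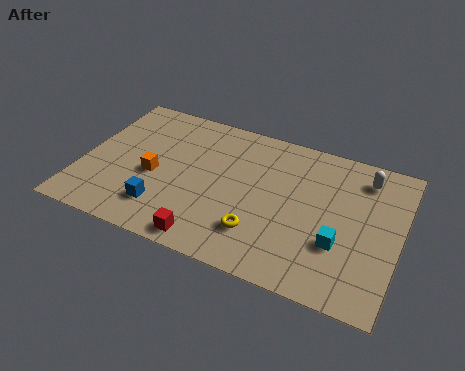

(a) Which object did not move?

the red cube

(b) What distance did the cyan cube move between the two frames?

2.9

From (9.3, 5.1) to (11.1, 2.8), the cyan cube covered √(1.8² + 2.3²) ≈ 2.9 units.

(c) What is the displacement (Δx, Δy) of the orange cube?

(-2.0, -2.5)

From the two frames, the orange cube sits at roughly (5.1, 6.1) before and (3.1, 3.6) after.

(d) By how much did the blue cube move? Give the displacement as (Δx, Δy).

(0.5, 0.7)

The blue cube was at about (3.2, 1.2) and moved to about (3.7, 1.9).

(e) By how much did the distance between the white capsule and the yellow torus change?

+0.4

The distance was about 5.8 in the first image and 6.2 in the second, so they moved 0.4 units further apart.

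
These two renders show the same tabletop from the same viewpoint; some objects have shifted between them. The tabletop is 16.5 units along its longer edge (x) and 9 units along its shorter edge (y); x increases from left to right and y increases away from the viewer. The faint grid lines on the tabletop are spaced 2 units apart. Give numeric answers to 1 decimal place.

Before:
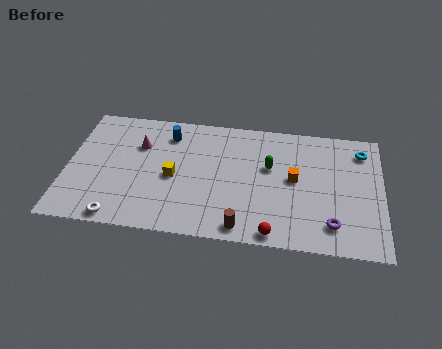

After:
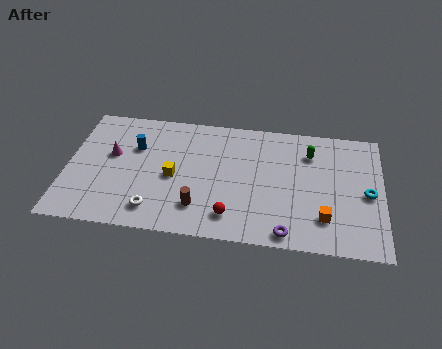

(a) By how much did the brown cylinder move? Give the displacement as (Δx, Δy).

(-2.3, 1.1)

The brown cylinder started near (9.3, 1.0) and ended near (7.0, 2.1).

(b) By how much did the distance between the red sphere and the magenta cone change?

-1.7

Before: roughly 9.0 units apart; after: 7.3. That's 1.7 units closer together.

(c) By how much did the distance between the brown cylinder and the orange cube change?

+1.9

They were about 4.6 units apart before and 6.5 after — 1.9 units further apart.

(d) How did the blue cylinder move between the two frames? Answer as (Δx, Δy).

(-1.7, -1.2)

The blue cylinder started near (5.2, 7.2) and ended near (3.5, 6.0).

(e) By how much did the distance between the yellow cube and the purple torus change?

-1.8

They were about 8.6 units apart before and 6.8 after — 1.8 units closer together.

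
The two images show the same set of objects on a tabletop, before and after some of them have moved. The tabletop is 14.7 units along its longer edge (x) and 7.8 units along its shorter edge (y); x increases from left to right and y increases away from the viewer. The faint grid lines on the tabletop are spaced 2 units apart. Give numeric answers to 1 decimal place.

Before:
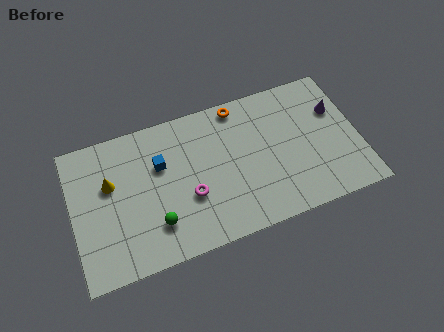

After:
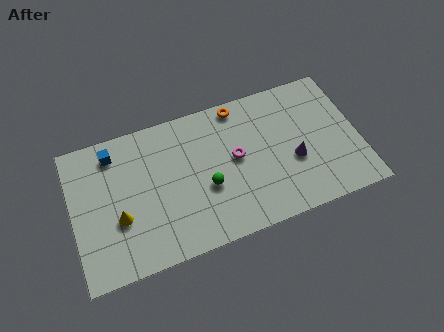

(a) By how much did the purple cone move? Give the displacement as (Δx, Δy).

(-2.4, -2.1)

The purple cone was at about (13.7, 5.2) and moved to about (11.3, 3.1).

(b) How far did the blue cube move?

2.7

The blue cube moved from about (4.6, 5.1) to (2.3, 6.5), a distance of √(2.3² + 1.4²) ≈ 2.7.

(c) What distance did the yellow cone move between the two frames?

2.0

The yellow cone was near (2.0, 4.9) before and (2.3, 2.9) after, so it travelled √(0.3² + 2.0²) ≈ 2.0 units.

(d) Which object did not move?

the orange torus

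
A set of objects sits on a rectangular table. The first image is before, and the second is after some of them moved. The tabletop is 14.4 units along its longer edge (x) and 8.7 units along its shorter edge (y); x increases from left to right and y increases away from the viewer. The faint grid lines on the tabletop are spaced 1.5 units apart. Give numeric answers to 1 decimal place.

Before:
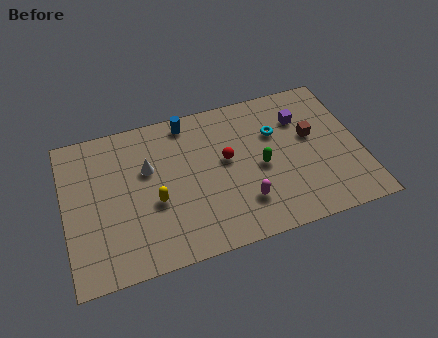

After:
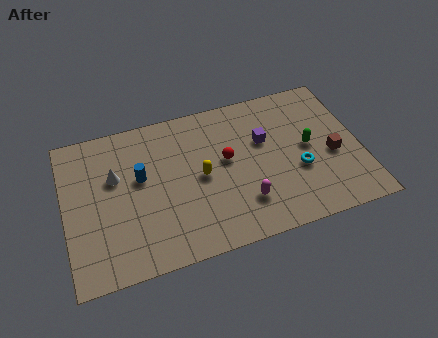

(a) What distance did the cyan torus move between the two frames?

2.7

The cyan torus was near (10.4, 5.8) before and (11.3, 3.3) after, so it travelled √(0.9² + 2.5²) ≈ 2.7 units.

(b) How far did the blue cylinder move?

3.6

The blue cylinder was near (6.2, 7.7) before and (3.7, 5.1) after, so it travelled √(2.5² + 2.6²) ≈ 3.6 units.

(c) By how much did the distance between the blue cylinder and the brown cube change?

+3.0

The distance was about 6.4 in the first image and 9.4 in the second, so they moved 3.0 units further apart.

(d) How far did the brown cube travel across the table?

1.7

From (12.1, 5.1) to (13.0, 3.7), the brown cube covered √(0.9² + 1.4²) ≈ 1.7 units.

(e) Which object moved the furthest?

the blue cylinder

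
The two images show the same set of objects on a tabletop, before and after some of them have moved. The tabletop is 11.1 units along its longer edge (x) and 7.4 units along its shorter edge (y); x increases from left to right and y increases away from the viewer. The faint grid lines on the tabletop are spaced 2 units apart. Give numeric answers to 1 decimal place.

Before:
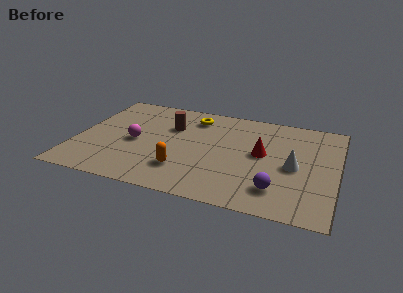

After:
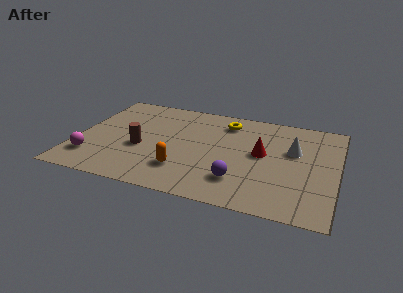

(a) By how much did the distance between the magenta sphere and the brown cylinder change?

+0.3

They were about 2.1 units apart before and 2.4 after — 0.3 units further apart.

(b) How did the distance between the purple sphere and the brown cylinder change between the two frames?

-1.4

They were about 5.9 units apart before and 4.5 after — 1.4 units closer together.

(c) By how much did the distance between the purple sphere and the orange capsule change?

-1.6

They were about 4.0 units apart before and 2.4 after — 1.6 units closer together.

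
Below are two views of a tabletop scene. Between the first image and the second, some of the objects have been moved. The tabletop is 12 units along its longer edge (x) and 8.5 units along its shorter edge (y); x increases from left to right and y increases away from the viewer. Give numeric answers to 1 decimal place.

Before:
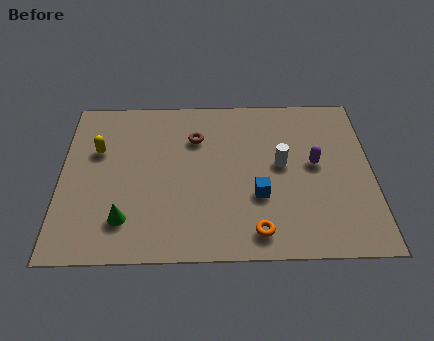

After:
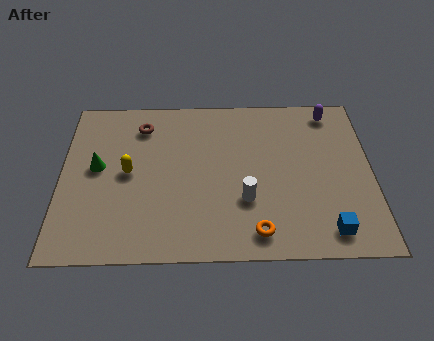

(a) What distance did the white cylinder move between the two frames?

2.3

From (8.5, 4.6) to (7.1, 2.8), the white cylinder covered √(1.4² + 1.8²) ≈ 2.3 units.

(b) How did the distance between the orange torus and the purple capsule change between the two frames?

+2.8

Before: roughly 4.1 units apart; after: 6.9. That's 2.8 units further apart.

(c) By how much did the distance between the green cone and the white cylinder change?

-0.6

Before: roughly 6.6 units apart; after: 6.0. That's 0.6 units closer together.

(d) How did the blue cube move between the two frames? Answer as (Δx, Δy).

(2.6, -1.8)

The blue cube started near (7.6, 3.0) and ended near (10.2, 1.2).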